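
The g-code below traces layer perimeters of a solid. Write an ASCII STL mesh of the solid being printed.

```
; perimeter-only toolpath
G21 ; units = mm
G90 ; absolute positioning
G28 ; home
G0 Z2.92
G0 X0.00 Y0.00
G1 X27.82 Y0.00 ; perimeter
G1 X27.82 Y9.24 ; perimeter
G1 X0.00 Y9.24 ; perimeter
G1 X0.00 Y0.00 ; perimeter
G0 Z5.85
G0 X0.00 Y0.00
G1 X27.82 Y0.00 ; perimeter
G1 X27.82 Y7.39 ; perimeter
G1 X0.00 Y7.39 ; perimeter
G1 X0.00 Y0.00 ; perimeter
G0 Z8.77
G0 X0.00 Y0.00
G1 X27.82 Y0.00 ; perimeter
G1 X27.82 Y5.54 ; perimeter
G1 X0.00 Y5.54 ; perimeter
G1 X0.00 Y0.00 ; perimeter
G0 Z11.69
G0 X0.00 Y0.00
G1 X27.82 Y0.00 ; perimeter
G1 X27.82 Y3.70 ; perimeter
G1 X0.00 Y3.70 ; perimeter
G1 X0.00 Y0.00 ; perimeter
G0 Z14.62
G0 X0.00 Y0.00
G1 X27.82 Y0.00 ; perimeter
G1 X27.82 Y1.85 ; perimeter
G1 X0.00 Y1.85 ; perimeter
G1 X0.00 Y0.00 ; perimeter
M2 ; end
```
solid part
  facet normal 0.0000 0.0000 -1.0000
    outer loop
      vertex 27.82 11.09 0.00
      vertex 27.82 0.00 0.00
      vertex 0.00 0.00 0.00
    endloop
  endfacet
  facet normal 0.0000 0.0000 -1.0000
    outer loop
      vertex 0.00 11.09 0.00
      vertex 27.82 11.09 0.00
      vertex 0.00 0.00 0.00
    endloop
  endfacet
  facet normal 0.0000 -1.0000 0.0000
    outer loop
      vertex 0.00 0.00 0.00
      vertex 27.82 0.00 0.00
      vertex 27.82 0.00 17.54
    endloop
  endfacet
  facet normal 0.0000 -1.0000 0.0000
    outer loop
      vertex 0.00 0.00 0.00
      vertex 27.82 0.00 17.54
      vertex 0.00 0.00 17.54
    endloop
  endfacet
  facet normal 0.0000 0.8452 0.5344
    outer loop
      vertex 0.00 0.00 17.54
      vertex 27.82 0.00 17.54
      vertex 27.82 11.09 0.00
    endloop
  endfacet
  facet normal 0.0000 0.8452 0.5344
    outer loop
      vertex 0.00 0.00 17.54
      vertex 27.82 11.09 0.00
      vertex 0.00 11.09 0.00
    endloop
  endfacet
  facet normal -1.0000 0.0000 0.0000
    outer loop
      vertex 0.00 0.00 17.54
      vertex 0.00 11.09 0.00
      vertex 0.00 0.00 0.00
    endloop
  endfacet
  facet normal 1.0000 0.0000 0.0000
    outer loop
      vertex 27.82 0.00 0.00
      vertex 27.82 11.09 0.00
      vertex 27.82 0.00 17.54
    endloop
  endfacet
endsolid part

The G0 Z moves step by Δz≈2.92 mm. The G1 loops shrink linearly with z, so the solid tapers from its base footprint up to z≈17.5. Closing with a flat bottom cap and the tapered top and triangulating gives 8 facets — a wedge (ramp): 27.8 × 11.1 mm base, rising to 17.5 mm along the y=0 edge and sloping linearly to z=0 at y=11.1.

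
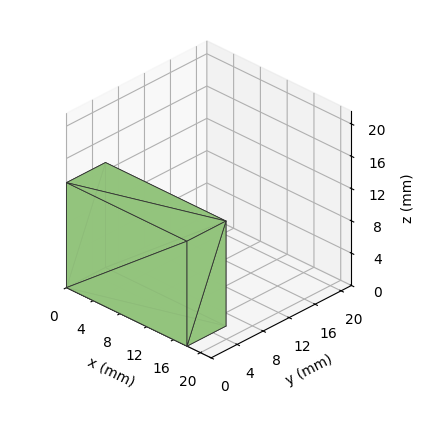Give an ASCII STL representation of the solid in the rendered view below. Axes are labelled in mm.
Reading the render: the shape is a rectangular box, roughly 18 × 6 mm footprint and 13 mm tall (dimensions read to the nearest mm from the axis ticks). For the STL, each face is triangulated and given an outward normal.

solid part
  facet normal 0.0000 0.0000 -1.0000
    outer loop
      vertex 18.000 6.000 0.000
      vertex 18.000 0.000 0.000
      vertex 0.000 0.000 0.000
    endloop
  endfacet
  facet normal 0.0000 0.0000 -1.0000
    outer loop
      vertex 0.000 6.000 0.000
      vertex 18.000 6.000 0.000
      vertex 0.000 0.000 0.000
    endloop
  endfacet
  facet normal 0.0000 0.0000 1.0000
    outer loop
      vertex 0.000 0.000 13.000
      vertex 18.000 0.000 13.000
      vertex 18.000 6.000 13.000
    endloop
  endfacet
  facet normal 0.0000 0.0000 1.0000
    outer loop
      vertex 0.000 0.000 13.000
      vertex 18.000 6.000 13.000
      vertex 0.000 6.000 13.000
    endloop
  endfacet
  facet normal 0.0000 -1.0000 0.0000
    outer loop
      vertex 0.000 0.000 0.000
      vertex 18.000 0.000 0.000
      vertex 18.000 0.000 13.000
    endloop
  endfacet
  facet normal 0.0000 -1.0000 0.0000
    outer loop
      vertex 0.000 0.000 0.000
      vertex 18.000 0.000 13.000
      vertex 0.000 0.000 13.000
    endloop
  endfacet
  facet normal 0.0000 1.0000 0.0000
    outer loop
      vertex 18.000 6.000 13.000
      vertex 18.000 6.000 0.000
      vertex 0.000 6.000 0.000
    endloop
  endfacet
  facet normal 0.0000 1.0000 0.0000
    outer loop
      vertex 0.000 6.000 13.000
      vertex 18.000 6.000 13.000
      vertex 0.000 6.000 0.000
    endloop
  endfacet
  facet normal -1.0000 0.0000 0.0000
    outer loop
      vertex 0.000 6.000 13.000
      vertex 0.000 6.000 0.000
      vertex 0.000 0.000 0.000
    endloop
  endfacet
  facet normal -1.0000 0.0000 0.0000
    outer loop
      vertex 0.000 0.000 13.000
      vertex 0.000 6.000 13.000
      vertex 0.000 0.000 0.000
    endloop
  endfacet
  facet normal 1.0000 0.0000 0.0000
    outer loop
      vertex 18.000 0.000 0.000
      vertex 18.000 6.000 0.000
      vertex 18.000 6.000 13.000
    endloop
  endfacet
  facet normal 1.0000 0.0000 0.0000
    outer loop
      vertex 18.000 0.000 0.000
      vertex 18.000 6.000 13.000
      vertex 18.000 0.000 13.000
    endloop
  endfacet
endsolid part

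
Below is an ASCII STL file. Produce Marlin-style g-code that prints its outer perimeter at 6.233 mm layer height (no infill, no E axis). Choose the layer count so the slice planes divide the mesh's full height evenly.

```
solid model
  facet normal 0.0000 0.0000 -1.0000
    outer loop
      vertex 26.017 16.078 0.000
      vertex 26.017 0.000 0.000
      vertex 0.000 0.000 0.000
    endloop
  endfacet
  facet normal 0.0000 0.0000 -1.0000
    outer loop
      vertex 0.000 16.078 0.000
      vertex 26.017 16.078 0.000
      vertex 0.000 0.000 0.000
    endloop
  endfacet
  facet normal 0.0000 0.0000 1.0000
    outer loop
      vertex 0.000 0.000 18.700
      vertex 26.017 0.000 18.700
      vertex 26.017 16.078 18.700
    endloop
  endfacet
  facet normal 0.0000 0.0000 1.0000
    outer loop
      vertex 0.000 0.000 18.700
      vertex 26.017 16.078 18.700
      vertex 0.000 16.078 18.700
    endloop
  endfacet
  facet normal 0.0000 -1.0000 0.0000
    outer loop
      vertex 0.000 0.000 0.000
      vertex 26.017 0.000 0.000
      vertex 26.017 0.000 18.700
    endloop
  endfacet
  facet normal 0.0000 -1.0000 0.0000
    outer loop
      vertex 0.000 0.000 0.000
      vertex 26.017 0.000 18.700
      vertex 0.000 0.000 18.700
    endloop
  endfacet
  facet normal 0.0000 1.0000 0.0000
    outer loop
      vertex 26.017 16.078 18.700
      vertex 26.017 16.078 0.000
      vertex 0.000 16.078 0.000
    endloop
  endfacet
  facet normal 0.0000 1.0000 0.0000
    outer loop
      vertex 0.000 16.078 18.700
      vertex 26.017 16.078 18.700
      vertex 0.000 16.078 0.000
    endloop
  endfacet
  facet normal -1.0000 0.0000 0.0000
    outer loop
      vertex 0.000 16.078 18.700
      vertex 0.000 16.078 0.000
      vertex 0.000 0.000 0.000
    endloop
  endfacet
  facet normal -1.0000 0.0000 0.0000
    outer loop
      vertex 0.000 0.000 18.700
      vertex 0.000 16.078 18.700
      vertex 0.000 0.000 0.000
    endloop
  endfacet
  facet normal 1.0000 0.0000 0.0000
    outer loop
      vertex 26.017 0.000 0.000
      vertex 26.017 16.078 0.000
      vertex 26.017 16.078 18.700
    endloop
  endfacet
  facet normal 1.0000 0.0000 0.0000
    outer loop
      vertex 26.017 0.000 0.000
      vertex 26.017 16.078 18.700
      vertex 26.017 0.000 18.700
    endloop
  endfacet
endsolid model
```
; perimeter-only toolpath
G21 ; units = mm
G90 ; absolute positioning
G28 ; home
; layer 1
G0 Z6.233
G0 X0.000 Y0.000
G1 X26.017 Y0.000
G1 X26.017 Y16.078
G1 X0.000 Y16.078
G1 X0.000 Y0.000
; layer 2
G0 Z12.467
G0 X0.000 Y0.000
G1 X26.017 Y0.000
G1 X26.017 Y16.078
G1 X0.000 Y16.078
G1 X0.000 Y0.000
; layer 3
G0 Z18.700
G0 X0.000 Y0.000
G1 X26.017 Y0.000
G1 X26.017 Y16.078
G1 X0.000 Y16.078
G1 X0.000 Y0.000
M2 ; end

The solid is a rectangular box, roughly 26 × 16.1 mm footprint and 18.7 mm tall. Slicing at Δz = 6.233 mm — 3 equal slices spanning the solid's height, so layer i sits at z = i·h/3 — gives 3 non-empty perimeters. Each is a 4-segment closed polygon; G0 lifts to the layer z and rapids to the start vertex, then G1 traces the edges.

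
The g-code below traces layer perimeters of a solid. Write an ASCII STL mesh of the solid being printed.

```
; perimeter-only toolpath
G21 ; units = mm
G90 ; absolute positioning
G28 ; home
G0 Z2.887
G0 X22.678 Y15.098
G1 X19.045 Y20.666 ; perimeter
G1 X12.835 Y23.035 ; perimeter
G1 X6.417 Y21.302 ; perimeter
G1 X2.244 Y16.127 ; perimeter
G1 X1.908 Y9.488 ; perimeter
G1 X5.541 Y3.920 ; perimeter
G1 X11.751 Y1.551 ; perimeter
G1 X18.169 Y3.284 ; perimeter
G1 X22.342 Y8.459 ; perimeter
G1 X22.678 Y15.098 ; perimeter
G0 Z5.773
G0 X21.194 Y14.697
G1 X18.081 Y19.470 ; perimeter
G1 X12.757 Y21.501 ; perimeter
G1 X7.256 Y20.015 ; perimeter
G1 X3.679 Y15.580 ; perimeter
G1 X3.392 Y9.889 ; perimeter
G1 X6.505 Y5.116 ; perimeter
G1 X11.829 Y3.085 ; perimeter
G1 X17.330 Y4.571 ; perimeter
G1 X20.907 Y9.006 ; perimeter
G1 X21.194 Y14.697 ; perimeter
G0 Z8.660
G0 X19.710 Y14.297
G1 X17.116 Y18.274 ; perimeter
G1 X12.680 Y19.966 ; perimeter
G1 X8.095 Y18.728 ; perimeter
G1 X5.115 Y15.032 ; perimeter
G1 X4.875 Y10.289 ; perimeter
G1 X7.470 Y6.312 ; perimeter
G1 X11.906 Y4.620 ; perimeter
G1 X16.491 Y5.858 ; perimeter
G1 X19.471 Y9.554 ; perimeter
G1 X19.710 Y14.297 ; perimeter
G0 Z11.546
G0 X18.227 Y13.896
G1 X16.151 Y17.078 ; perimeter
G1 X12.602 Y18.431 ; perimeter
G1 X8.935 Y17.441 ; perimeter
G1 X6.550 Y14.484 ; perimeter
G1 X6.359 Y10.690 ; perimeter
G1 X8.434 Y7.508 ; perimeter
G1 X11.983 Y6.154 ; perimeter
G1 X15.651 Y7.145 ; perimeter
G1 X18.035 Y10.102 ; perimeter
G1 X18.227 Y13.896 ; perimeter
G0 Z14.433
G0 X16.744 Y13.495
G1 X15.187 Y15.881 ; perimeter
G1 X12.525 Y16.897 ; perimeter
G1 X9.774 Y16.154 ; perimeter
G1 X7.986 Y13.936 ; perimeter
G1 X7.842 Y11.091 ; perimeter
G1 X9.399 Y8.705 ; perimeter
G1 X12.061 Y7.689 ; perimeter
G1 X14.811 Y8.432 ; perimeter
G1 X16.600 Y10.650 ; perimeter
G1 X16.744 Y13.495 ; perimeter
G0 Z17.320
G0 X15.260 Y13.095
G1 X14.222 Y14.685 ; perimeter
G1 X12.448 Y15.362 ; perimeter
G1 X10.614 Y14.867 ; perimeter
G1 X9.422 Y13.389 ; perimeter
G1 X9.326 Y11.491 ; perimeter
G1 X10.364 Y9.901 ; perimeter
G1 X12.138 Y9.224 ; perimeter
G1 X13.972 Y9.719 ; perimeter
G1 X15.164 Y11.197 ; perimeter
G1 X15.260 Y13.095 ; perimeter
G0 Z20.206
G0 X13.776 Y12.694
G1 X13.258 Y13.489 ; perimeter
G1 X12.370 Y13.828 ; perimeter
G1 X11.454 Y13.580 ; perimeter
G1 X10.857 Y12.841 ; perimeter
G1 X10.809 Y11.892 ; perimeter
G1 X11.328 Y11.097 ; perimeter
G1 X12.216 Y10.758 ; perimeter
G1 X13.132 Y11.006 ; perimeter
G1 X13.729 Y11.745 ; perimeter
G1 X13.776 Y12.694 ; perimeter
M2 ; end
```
solid part
  facet normal 0.0000 0.0000 -1.0000
    outer loop
      vertex 12.912 24.570 0.000
      vertex 20.010 21.862 0.000
      vertex 24.161 15.499 0.000
    endloop
  endfacet
  facet normal 0.0000 0.0000 -1.0000
    outer loop
      vertex 5.577 22.589 0.000
      vertex 12.912 24.570 0.000
      vertex 24.161 15.499 0.000
    endloop
  endfacet
  facet normal 0.0000 0.0000 -1.0000
    outer loop
      vertex 0.808 16.675 0.000
      vertex 5.577 22.589 0.000
      vertex 24.161 15.499 0.000
    endloop
  endfacet
  facet normal 0.0000 0.0000 -1.0000
    outer loop
      vertex 0.425 9.087 0.000
      vertex 0.808 16.675 0.000
      vertex 24.161 15.499 0.000
    endloop
  endfacet
  facet normal 0.0000 0.0000 -1.0000
    outer loop
      vertex 4.576 2.724 0.000
      vertex 0.425 9.087 0.000
      vertex 24.161 15.499 0.000
    endloop
  endfacet
  facet normal 0.0000 0.0000 -1.0000
    outer loop
      vertex 11.674 0.016 0.000
      vertex 4.576 2.724 0.000
      vertex 24.161 15.499 0.000
    endloop
  endfacet
  facet normal 0.0000 0.0000 -1.0000
    outer loop
      vertex 19.009 1.997 0.000
      vertex 11.674 0.016 0.000
      vertex 24.161 15.499 0.000
    endloop
  endfacet
  facet normal 0.0000 0.0000 -1.0000
    outer loop
      vertex 23.778 7.911 0.000
      vertex 19.009 1.997 0.000
      vertex 24.161 15.499 0.000
    endloop
  endfacet
  facet normal 0.7472 0.4875 0.4517
    outer loop
      vertex 24.161 15.499 0.000
      vertex 20.010 21.862 0.000
      vertex 12.293 12.293 23.093
    endloop
  endfacet
  facet normal 0.3180 0.8336 0.4517
    outer loop
      vertex 20.010 21.862 0.000
      vertex 12.912 24.570 0.000
      vertex 12.293 12.293 23.093
    endloop
  endfacet
  facet normal -0.2326 0.8613 0.4517
    outer loop
      vertex 12.912 24.570 0.000
      vertex 5.577 22.589 0.000
      vertex 12.293 12.293 23.093
    endloop
  endfacet
  facet normal -0.6945 0.5600 0.4517
    outer loop
      vertex 5.577 22.589 0.000
      vertex 0.808 16.675 0.000
      vertex 12.293 12.293 23.093
    endloop
  endfacet
  facet normal -0.8910 0.0450 0.4517
    outer loop
      vertex 0.808 16.675 0.000
      vertex 0.425 9.087 0.000
      vertex 12.293 12.293 23.093
    endloop
  endfacet
  facet normal -0.7472 -0.4875 0.4517
    outer loop
      vertex 0.425 9.087 0.000
      vertex 4.576 2.724 0.000
      vertex 12.293 12.293 23.093
    endloop
  endfacet
  facet normal -0.3180 -0.8336 0.4517
    outer loop
      vertex 4.576 2.724 0.000
      vertex 11.674 0.016 0.000
      vertex 12.293 12.293 23.093
    endloop
  endfacet
  facet normal 0.2326 -0.8613 0.4517
    outer loop
      vertex 11.674 0.016 0.000
      vertex 19.009 1.997 0.000
      vertex 12.293 12.293 23.093
    endloop
  endfacet
  facet normal 0.6945 -0.5600 0.4517
    outer loop
      vertex 19.009 1.997 0.000
      vertex 23.778 7.911 0.000
      vertex 12.293 12.293 23.093
    endloop
  endfacet
  facet normal 0.8910 -0.0450 0.4517
    outer loop
      vertex 23.778 7.911 0.000
      vertex 24.161 15.499 0.000
      vertex 12.293 12.293 23.093
    endloop
  endfacet
endsolid part

The G0 Z moves step by Δz≈2.887 mm. The G1 loops shrink linearly with z, so the solid tapers from its base footprint up to z≈23.1. Closing with a flat bottom cap and the tapered top and triangulating gives 18 facets — a regular 10-sided pyramid, base circumscribed radius ≈ 12.3 mm, apex at z ≈ 23.1 mm.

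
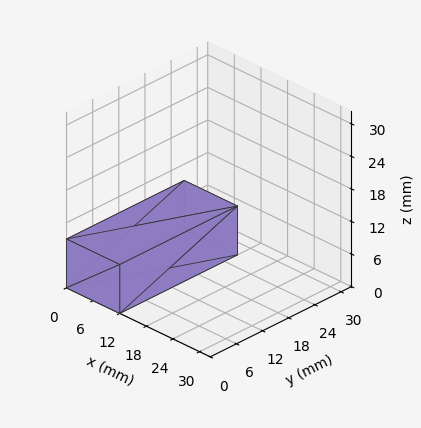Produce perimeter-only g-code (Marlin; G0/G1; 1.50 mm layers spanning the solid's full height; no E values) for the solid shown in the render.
Reading the render: the shape is a rectangular box, roughly 12 × 27 mm footprint and 9 mm tall (dimensions read to the nearest mm from the axis ticks). For the g-code, the solid's height is divided into equal slices at the stated Δz and each level perimeter traced with G1 moves after a G0 lift.

; perimeter-only toolpath
G21 ; units = mm
G90 ; absolute positioning
G28 ; home
; layer 1
G0 Z1.50
G0 X0.00 Y0.00
G1 X12.00 Y0.00
G1 X12.00 Y27.00
G1 X0.00 Y27.00
G1 X0.00 Y0.00
; layer 2
G0 Z3.00
G0 X0.00 Y0.00
G1 X12.00 Y0.00
G1 X12.00 Y27.00
G1 X0.00 Y27.00
G1 X0.00 Y0.00
; layer 3
G0 Z4.50
G0 X0.00 Y0.00
G1 X12.00 Y0.00
G1 X12.00 Y27.00
G1 X0.00 Y27.00
G1 X0.00 Y0.00
; layer 4
G0 Z6.00
G0 X0.00 Y0.00
G1 X12.00 Y0.00
G1 X12.00 Y27.00
G1 X0.00 Y27.00
G1 X0.00 Y0.00
; layer 5
G0 Z7.50
G0 X0.00 Y0.00
G1 X12.00 Y0.00
G1 X12.00 Y27.00
G1 X0.00 Y27.00
G1 X0.00 Y0.00
; layer 6
G0 Z9.00
G0 X0.00 Y0.00
G1 X12.00 Y0.00
G1 X12.00 Y27.00
G1 X0.00 Y27.00
G1 X0.00 Y0.00
M2 ; end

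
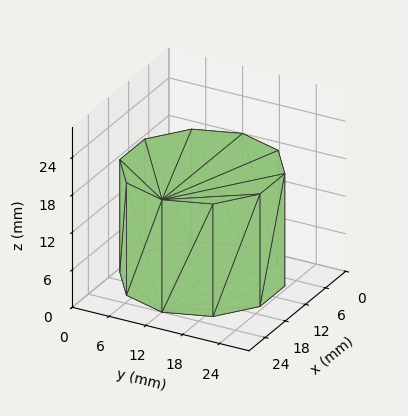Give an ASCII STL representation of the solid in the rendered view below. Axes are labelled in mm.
Reading the render: the shape is a regular 10-sided prism (a cylinder approximated with 10 flat sides), circumscribed radius ≈ 12 mm, height ≈ 18 mm (dimensions read to the nearest mm from the axis ticks). For the STL, each face is triangulated and given an outward normal.

solid part
  facet normal 0.0000 0.0000 -1.0000
    outer loop
      vertex 15.71 23.41 0.00
      vertex 21.71 19.05 0.00
      vertex 24.00 12.00 0.00
    endloop
  endfacet
  facet normal 0.0000 0.0000 -1.0000
    outer loop
      vertex 8.29 23.41 0.00
      vertex 15.71 23.41 0.00
      vertex 24.00 12.00 0.00
    endloop
  endfacet
  facet normal 0.0000 0.0000 -1.0000
    outer loop
      vertex 2.29 19.05 0.00
      vertex 8.29 23.41 0.00
      vertex 24.00 12.00 0.00
    endloop
  endfacet
  facet normal 0.0000 0.0000 -1.0000
    outer loop
      vertex 0.00 12.00 0.00
      vertex 2.29 19.05 0.00
      vertex 24.00 12.00 0.00
    endloop
  endfacet
  facet normal 0.0000 0.0000 -1.0000
    outer loop
      vertex 2.29 4.95 0.00
      vertex 0.00 12.00 0.00
      vertex 24.00 12.00 0.00
    endloop
  endfacet
  facet normal 0.0000 0.0000 -1.0000
    outer loop
      vertex 8.29 0.59 0.00
      vertex 2.29 4.95 0.00
      vertex 24.00 12.00 0.00
    endloop
  endfacet
  facet normal 0.0000 0.0000 -1.0000
    outer loop
      vertex 15.71 0.59 0.00
      vertex 8.29 0.59 0.00
      vertex 24.00 12.00 0.00
    endloop
  endfacet
  facet normal 0.0000 0.0000 -1.0000
    outer loop
      vertex 21.71 4.95 0.00
      vertex 15.71 0.59 0.00
      vertex 24.00 12.00 0.00
    endloop
  endfacet
  facet normal 0.0000 0.0000 1.0000
    outer loop
      vertex 24.00 12.00 18.00
      vertex 21.71 19.05 18.00
      vertex 15.71 23.41 18.00
    endloop
  endfacet
  facet normal 0.0000 0.0000 1.0000
    outer loop
      vertex 24.00 12.00 18.00
      vertex 15.71 23.41 18.00
      vertex 8.29 23.41 18.00
    endloop
  endfacet
  facet normal 0.0000 0.0000 1.0000
    outer loop
      vertex 24.00 12.00 18.00
      vertex 8.29 23.41 18.00
      vertex 2.29 19.05 18.00
    endloop
  endfacet
  facet normal 0.0000 0.0000 1.0000
    outer loop
      vertex 24.00 12.00 18.00
      vertex 2.29 19.05 18.00
      vertex 0.00 12.00 18.00
    endloop
  endfacet
  facet normal 0.0000 0.0000 1.0000
    outer loop
      vertex 24.00 12.00 18.00
      vertex 0.00 12.00 18.00
      vertex 2.29 4.95 18.00
    endloop
  endfacet
  facet normal 0.0000 0.0000 1.0000
    outer loop
      vertex 24.00 12.00 18.00
      vertex 2.29 4.95 18.00
      vertex 8.29 0.59 18.00
    endloop
  endfacet
  facet normal 0.0000 0.0000 1.0000
    outer loop
      vertex 24.00 12.00 18.00
      vertex 8.29 0.59 18.00
      vertex 15.71 0.59 18.00
    endloop
  endfacet
  facet normal 0.0000 0.0000 1.0000
    outer loop
      vertex 24.00 12.00 18.00
      vertex 15.71 0.59 18.00
      vertex 21.71 4.95 18.00
    endloop
  endfacet
  facet normal 0.9511 0.3089 0.0000
    outer loop
      vertex 24.00 12.00 0.00
      vertex 21.71 19.05 0.00
      vertex 21.71 19.05 18.00
    endloop
  endfacet
  facet normal 0.9511 0.3089 0.0000
    outer loop
      vertex 24.00 12.00 0.00
      vertex 21.71 19.05 18.00
      vertex 24.00 12.00 18.00
    endloop
  endfacet
  facet normal 0.5879 0.8090 0.0000
    outer loop
      vertex 21.71 19.05 0.00
      vertex 15.71 23.41 0.00
      vertex 15.71 23.41 18.00
    endloop
  endfacet
  facet normal 0.5879 0.8090 0.0000
    outer loop
      vertex 21.71 19.05 0.00
      vertex 15.71 23.41 18.00
      vertex 21.71 19.05 18.00
    endloop
  endfacet
  facet normal 0.0000 1.0000 0.0000
    outer loop
      vertex 15.71 23.41 0.00
      vertex 8.29 23.41 0.00
      vertex 8.29 23.41 18.00
    endloop
  endfacet
  facet normal 0.0000 1.0000 0.0000
    outer loop
      vertex 15.71 23.41 0.00
      vertex 8.29 23.41 18.00
      vertex 15.71 23.41 18.00
    endloop
  endfacet
  facet normal -0.5879 0.8090 0.0000
    outer loop
      vertex 8.29 23.41 0.00
      vertex 2.29 19.05 0.00
      vertex 2.29 19.05 18.00
    endloop
  endfacet
  facet normal -0.5879 0.8090 0.0000
    outer loop
      vertex 8.29 23.41 0.00
      vertex 2.29 19.05 18.00
      vertex 8.29 23.41 18.00
    endloop
  endfacet
  facet normal -0.9511 0.3089 0.0000
    outer loop
      vertex 2.29 19.05 0.00
      vertex 0.00 12.00 0.00
      vertex 0.00 12.00 18.00
    endloop
  endfacet
  facet normal -0.9511 0.3089 0.0000
    outer loop
      vertex 2.29 19.05 0.00
      vertex 0.00 12.00 18.00
      vertex 2.29 19.05 18.00
    endloop
  endfacet
  facet normal -0.9511 -0.3089 0.0000
    outer loop
      vertex 0.00 12.00 0.00
      vertex 2.29 4.95 0.00
      vertex 2.29 4.95 18.00
    endloop
  endfacet
  facet normal -0.9511 -0.3089 0.0000
    outer loop
      vertex 0.00 12.00 0.00
      vertex 2.29 4.95 18.00
      vertex 0.00 12.00 18.00
    endloop
  endfacet
  facet normal -0.5879 -0.8090 0.0000
    outer loop
      vertex 2.29 4.95 0.00
      vertex 8.29 0.59 0.00
      vertex 8.29 0.59 18.00
    endloop
  endfacet
  facet normal -0.5879 -0.8090 0.0000
    outer loop
      vertex 2.29 4.95 0.00
      vertex 8.29 0.59 18.00
      vertex 2.29 4.95 18.00
    endloop
  endfacet
  facet normal 0.0000 -1.0000 0.0000
    outer loop
      vertex 8.29 0.59 0.00
      vertex 15.71 0.59 0.00
      vertex 15.71 0.59 18.00
    endloop
  endfacet
  facet normal 0.0000 -1.0000 0.0000
    outer loop
      vertex 8.29 0.59 0.00
      vertex 15.71 0.59 18.00
      vertex 8.29 0.59 18.00
    endloop
  endfacet
  facet normal 0.5879 -0.8090 0.0000
    outer loop
      vertex 15.71 0.59 0.00
      vertex 21.71 4.95 0.00
      vertex 21.71 4.95 18.00
    endloop
  endfacet
  facet normal 0.5879 -0.8090 0.0000
    outer loop
      vertex 15.71 0.59 0.00
      vertex 21.71 4.95 18.00
      vertex 15.71 0.59 18.00
    endloop
  endfacet
  facet normal 0.9511 -0.3089 0.0000
    outer loop
      vertex 21.71 4.95 0.00
      vertex 24.00 12.00 0.00
      vertex 24.00 12.00 18.00
    endloop
  endfacet
  facet normal 0.9511 -0.3089 0.0000
    outer loop
      vertex 21.71 4.95 0.00
      vertex 24.00 12.00 18.00
      vertex 21.71 4.95 18.00
    endloop
  endfacet
endsolid part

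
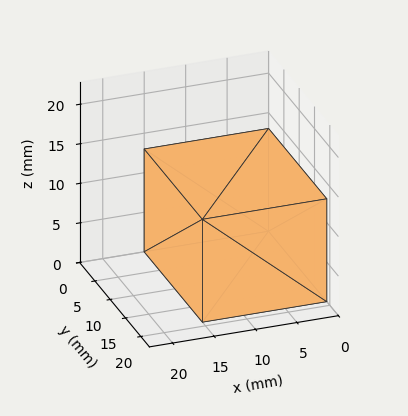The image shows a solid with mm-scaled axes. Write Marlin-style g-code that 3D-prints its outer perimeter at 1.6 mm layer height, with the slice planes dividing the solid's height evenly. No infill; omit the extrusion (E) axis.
Reading the render: the shape is a rectangular box, roughly 15 × 19 mm footprint and 13 mm tall (dimensions read to the nearest mm from the axis ticks). For the g-code, the solid's height is divided into equal slices at the stated Δz and each level perimeter traced with G1 moves after a G0 lift.

; perimeter-only toolpath
G21 ; units = mm
G90 ; absolute positioning
G28 ; home
; layer 1
G0 Z1.6
G0 X0.0 Y0.0
G1 X15.0 Y0.0
G1 X15.0 Y19.0
G1 X0.0 Y19.0
G1 X0.0 Y0.0
; layer 2
G0 Z3.2
G0 X0.0 Y0.0
G1 X15.0 Y0.0
G1 X15.0 Y19.0
G1 X0.0 Y19.0
G1 X0.0 Y0.0
; layer 3
G0 Z4.9
G0 X0.0 Y0.0
G1 X15.0 Y0.0
G1 X15.0 Y19.0
G1 X0.0 Y19.0
G1 X0.0 Y0.0
; layer 4
G0 Z6.5
G0 X0.0 Y0.0
G1 X15.0 Y0.0
G1 X15.0 Y19.0
G1 X0.0 Y19.0
G1 X0.0 Y0.0
; layer 5
G0 Z8.1
G0 X0.0 Y0.0
G1 X15.0 Y0.0
G1 X15.0 Y19.0
G1 X0.0 Y19.0
G1 X0.0 Y0.0
; layer 6
G0 Z9.8
G0 X0.0 Y0.0
G1 X15.0 Y0.0
G1 X15.0 Y19.0
G1 X0.0 Y19.0
G1 X0.0 Y0.0
; layer 7
G0 Z11.4
G0 X0.0 Y0.0
G1 X15.0 Y0.0
G1 X15.0 Y19.0
G1 X0.0 Y19.0
G1 X0.0 Y0.0
; layer 8
G0 Z13.0
G0 X0.0 Y0.0
G1 X15.0 Y0.0
G1 X15.0 Y19.0
G1 X0.0 Y19.0
G1 X0.0 Y0.0
M2 ; end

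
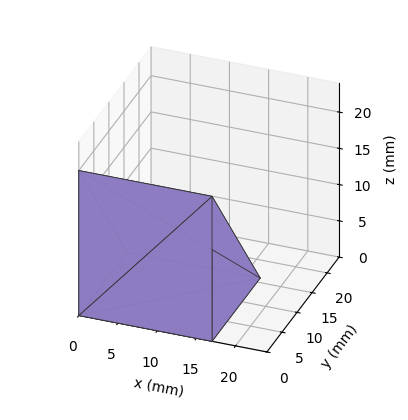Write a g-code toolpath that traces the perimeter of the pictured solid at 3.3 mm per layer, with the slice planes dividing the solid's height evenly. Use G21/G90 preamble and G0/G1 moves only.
Reading the render: the shape is a wedge (ramp): 17 × 16 mm base, rising to 20 mm along the y=0 edge and sloping linearly to z=0 at y=16 (dimensions read to the nearest mm from the axis ticks). For the g-code, the solid's height is divided into equal slices at the stated Δz and each level perimeter traced with G1 moves after a G0 lift.

; perimeter-only toolpath
G21 ; units = mm
G90 ; absolute positioning
G28 ; home
; layer 1
G0 Z3.3
G0 X0.0 Y0.0
G1 X17.0 Y0.0
G1 X17.0 Y13.3
G1 X0.0 Y13.3
G1 X0.0 Y0.0
; layer 2
G0 Z6.7
G0 X0.0 Y0.0
G1 X17.0 Y0.0
G1 X17.0 Y10.7
G1 X0.0 Y10.7
G1 X0.0 Y0.0
; layer 3
G0 Z10.0
G0 X0.0 Y0.0
G1 X17.0 Y0.0
G1 X17.0 Y8.0
G1 X0.0 Y8.0
G1 X0.0 Y0.0
; layer 4
G0 Z13.3
G0 X0.0 Y0.0
G1 X17.0 Y0.0
G1 X17.0 Y5.3
G1 X0.0 Y5.3
G1 X0.0 Y0.0
; layer 5
G0 Z16.7
G0 X0.0 Y0.0
G1 X17.0 Y0.0
G1 X17.0 Y2.7
G1 X0.0 Y2.7
G1 X0.0 Y0.0
M2 ; end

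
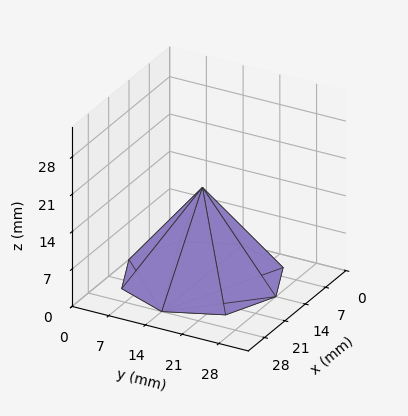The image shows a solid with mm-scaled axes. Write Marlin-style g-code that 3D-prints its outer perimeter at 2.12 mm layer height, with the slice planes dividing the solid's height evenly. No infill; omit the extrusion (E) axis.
Reading the render: the shape is a regular 8-sided pyramid, base circumscribed radius ≈ 14 mm, apex at z ≈ 17 mm (dimensions read to the nearest mm from the axis ticks). For the g-code, the solid's height is divided into equal slices at the stated Δz and each level perimeter traced with G1 moves after a G0 lift.

; perimeter-only toolpath
G21 ; units = mm
G90 ; absolute positioning
G28 ; home
; layer 1
G0 Z2.12
G0 X26.25 Y14.00
G1 X22.66 Y22.66
G1 X14.00 Y26.25
G1 X5.34 Y22.66
G1 X1.75 Y14.00
G1 X5.34 Y5.34
G1 X14.00 Y1.75
G1 X22.66 Y5.34
G1 X26.25 Y14.00
; layer 2
G0 Z4.25
G0 X24.50 Y14.00
G1 X21.42 Y21.42
G1 X14.00 Y24.50
G1 X6.57 Y21.42
G1 X3.50 Y14.00
G1 X6.57 Y6.57
G1 X14.00 Y3.50
G1 X21.42 Y6.57
G1 X24.50 Y14.00
; layer 3
G0 Z6.38
G0 X22.75 Y14.00
G1 X20.19 Y20.19
G1 X14.00 Y22.75
G1 X7.81 Y20.19
G1 X5.25 Y14.00
G1 X7.81 Y7.81
G1 X14.00 Y5.25
G1 X20.19 Y7.81
G1 X22.75 Y14.00
; layer 4
G0 Z8.50
G0 X21.00 Y14.00
G1 X18.95 Y18.95
G1 X14.00 Y21.00
G1 X9.05 Y18.95
G1 X7.00 Y14.00
G1 X9.05 Y9.05
G1 X14.00 Y7.00
G1 X18.95 Y9.05
G1 X21.00 Y14.00
; layer 5
G0 Z10.62
G0 X19.25 Y14.00
G1 X17.71 Y17.71
G1 X14.00 Y19.25
G1 X10.29 Y17.71
G1 X8.75 Y14.00
G1 X10.29 Y10.29
G1 X14.00 Y8.75
G1 X17.71 Y10.29
G1 X19.25 Y14.00
; layer 6
G0 Z12.75
G0 X17.50 Y14.00
G1 X16.48 Y16.48
G1 X14.00 Y17.50
G1 X11.53 Y16.48
G1 X10.50 Y14.00
G1 X11.53 Y11.53
G1 X14.00 Y10.50
G1 X16.48 Y11.53
G1 X17.50 Y14.00
; layer 7
G0 Z14.88
G0 X15.75 Y14.00
G1 X15.24 Y15.24
G1 X14.00 Y15.75
G1 X12.76 Y15.24
G1 X12.25 Y14.00
G1 X12.76 Y12.76
G1 X14.00 Y12.25
G1 X15.24 Y12.76
G1 X15.75 Y14.00
M2 ; end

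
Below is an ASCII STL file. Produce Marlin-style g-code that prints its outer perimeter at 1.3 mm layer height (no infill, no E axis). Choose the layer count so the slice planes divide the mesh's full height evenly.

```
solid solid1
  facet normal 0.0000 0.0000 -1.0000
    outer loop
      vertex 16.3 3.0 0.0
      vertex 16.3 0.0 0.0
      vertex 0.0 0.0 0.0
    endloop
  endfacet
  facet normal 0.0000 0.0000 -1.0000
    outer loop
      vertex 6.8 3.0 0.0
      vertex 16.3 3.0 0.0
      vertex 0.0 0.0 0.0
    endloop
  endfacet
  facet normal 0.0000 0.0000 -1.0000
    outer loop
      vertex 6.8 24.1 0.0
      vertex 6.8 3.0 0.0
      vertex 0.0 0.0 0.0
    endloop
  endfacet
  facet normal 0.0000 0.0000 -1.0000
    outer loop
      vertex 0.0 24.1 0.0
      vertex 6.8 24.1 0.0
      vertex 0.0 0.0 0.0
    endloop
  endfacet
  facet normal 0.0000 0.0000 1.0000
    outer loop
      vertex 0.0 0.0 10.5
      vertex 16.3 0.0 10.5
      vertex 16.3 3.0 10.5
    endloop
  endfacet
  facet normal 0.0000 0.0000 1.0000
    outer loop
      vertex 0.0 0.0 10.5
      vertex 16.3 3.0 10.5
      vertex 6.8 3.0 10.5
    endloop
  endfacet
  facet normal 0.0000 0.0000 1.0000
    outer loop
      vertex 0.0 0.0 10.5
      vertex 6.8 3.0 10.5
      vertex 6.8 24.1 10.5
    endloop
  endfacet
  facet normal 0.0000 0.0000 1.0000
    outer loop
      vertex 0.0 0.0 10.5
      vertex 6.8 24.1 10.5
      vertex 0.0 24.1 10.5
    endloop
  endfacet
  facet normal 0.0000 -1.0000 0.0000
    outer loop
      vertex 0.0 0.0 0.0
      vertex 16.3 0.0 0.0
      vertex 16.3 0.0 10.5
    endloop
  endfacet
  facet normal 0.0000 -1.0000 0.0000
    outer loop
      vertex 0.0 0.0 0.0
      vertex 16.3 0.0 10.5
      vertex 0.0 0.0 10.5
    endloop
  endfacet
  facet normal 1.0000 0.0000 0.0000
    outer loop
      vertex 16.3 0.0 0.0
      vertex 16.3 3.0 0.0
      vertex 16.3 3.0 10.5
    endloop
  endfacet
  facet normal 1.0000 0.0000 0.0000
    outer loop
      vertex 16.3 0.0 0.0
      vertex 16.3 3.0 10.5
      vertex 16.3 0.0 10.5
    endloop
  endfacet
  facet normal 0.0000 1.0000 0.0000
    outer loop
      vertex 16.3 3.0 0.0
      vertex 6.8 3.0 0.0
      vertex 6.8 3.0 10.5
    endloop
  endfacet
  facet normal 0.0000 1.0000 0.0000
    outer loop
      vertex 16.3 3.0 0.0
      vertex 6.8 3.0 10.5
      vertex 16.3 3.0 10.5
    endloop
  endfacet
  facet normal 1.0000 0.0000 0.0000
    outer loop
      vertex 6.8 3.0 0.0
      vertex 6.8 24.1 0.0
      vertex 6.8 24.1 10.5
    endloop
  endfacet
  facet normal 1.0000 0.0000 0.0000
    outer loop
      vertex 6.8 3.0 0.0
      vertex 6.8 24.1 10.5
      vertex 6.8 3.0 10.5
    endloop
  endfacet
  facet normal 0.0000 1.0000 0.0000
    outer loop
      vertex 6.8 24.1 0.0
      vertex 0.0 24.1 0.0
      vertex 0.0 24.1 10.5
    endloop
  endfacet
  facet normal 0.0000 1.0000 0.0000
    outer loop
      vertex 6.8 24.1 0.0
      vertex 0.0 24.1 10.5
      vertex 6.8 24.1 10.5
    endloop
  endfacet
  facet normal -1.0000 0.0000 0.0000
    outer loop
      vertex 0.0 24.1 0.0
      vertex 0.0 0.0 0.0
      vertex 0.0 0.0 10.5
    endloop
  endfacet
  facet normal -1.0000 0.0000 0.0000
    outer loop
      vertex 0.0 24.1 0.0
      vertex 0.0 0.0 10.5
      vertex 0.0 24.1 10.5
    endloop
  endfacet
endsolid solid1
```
; perimeter-only toolpath
G21 ; units = mm
G90 ; absolute positioning
G28 ; home
; layer 1
G0 Z1.3
G0 X0.0 Y0.0
G1 X16.3 Y0.0
G1 X16.3 Y3.0
G1 X6.8 Y3.0
G1 X6.8 Y24.1
G1 X0.0 Y24.1
G1 X0.0 Y0.0
; layer 2
G0 Z2.6
G0 X0.0 Y0.0
G1 X16.3 Y0.0
G1 X16.3 Y3.0
G1 X6.8 Y3.0
G1 X6.8 Y24.1
G1 X0.0 Y24.1
G1 X0.0 Y0.0
; layer 3
G0 Z3.9
G0 X0.0 Y0.0
G1 X16.3 Y0.0
G1 X16.3 Y3.0
G1 X6.8 Y3.0
G1 X6.8 Y24.1
G1 X0.0 Y24.1
G1 X0.0 Y0.0
; layer 4
G0 Z5.2
G0 X0.0 Y0.0
G1 X16.3 Y0.0
G1 X16.3 Y3.0
G1 X6.8 Y3.0
G1 X6.8 Y24.1
G1 X0.0 Y24.1
G1 X0.0 Y0.0
; layer 5
G0 Z6.6
G0 X0.0 Y0.0
G1 X16.3 Y0.0
G1 X16.3 Y3.0
G1 X6.8 Y3.0
G1 X6.8 Y24.1
G1 X0.0 Y24.1
G1 X0.0 Y0.0
; layer 6
G0 Z7.9
G0 X0.0 Y0.0
G1 X16.3 Y0.0
G1 X16.3 Y3.0
G1 X6.8 Y3.0
G1 X6.8 Y24.1
G1 X0.0 Y24.1
G1 X0.0 Y0.0
; layer 7
G0 Z9.2
G0 X0.0 Y0.0
G1 X16.3 Y0.0
G1 X16.3 Y3.0
G1 X6.8 Y3.0
G1 X6.8 Y24.1
G1 X0.0 Y24.1
G1 X0.0 Y0.0
; layer 8
G0 Z10.5
G0 X0.0 Y0.0
G1 X16.3 Y0.0
G1 X16.3 Y3.0
G1 X6.8 Y3.0
G1 X6.8 Y24.1
G1 X0.0 Y24.1
G1 X0.0 Y0.0
M2 ; end

The solid is an L-shaped prism: outer 16.3 × 24.1 mm, arm thicknesses ≈ 3 mm (horizontal) and 6.8 mm (vertical), extruded 10.5 mm in z. Slicing at Δz = 1.3 mm — 8 equal slices spanning the solid's height, so layer i sits at z = i·h/8 — gives 8 non-empty perimeters. Each is a 6-segment closed polygon; G0 lifts to the layer z and rapids to the start vertex, then G1 traces the edges.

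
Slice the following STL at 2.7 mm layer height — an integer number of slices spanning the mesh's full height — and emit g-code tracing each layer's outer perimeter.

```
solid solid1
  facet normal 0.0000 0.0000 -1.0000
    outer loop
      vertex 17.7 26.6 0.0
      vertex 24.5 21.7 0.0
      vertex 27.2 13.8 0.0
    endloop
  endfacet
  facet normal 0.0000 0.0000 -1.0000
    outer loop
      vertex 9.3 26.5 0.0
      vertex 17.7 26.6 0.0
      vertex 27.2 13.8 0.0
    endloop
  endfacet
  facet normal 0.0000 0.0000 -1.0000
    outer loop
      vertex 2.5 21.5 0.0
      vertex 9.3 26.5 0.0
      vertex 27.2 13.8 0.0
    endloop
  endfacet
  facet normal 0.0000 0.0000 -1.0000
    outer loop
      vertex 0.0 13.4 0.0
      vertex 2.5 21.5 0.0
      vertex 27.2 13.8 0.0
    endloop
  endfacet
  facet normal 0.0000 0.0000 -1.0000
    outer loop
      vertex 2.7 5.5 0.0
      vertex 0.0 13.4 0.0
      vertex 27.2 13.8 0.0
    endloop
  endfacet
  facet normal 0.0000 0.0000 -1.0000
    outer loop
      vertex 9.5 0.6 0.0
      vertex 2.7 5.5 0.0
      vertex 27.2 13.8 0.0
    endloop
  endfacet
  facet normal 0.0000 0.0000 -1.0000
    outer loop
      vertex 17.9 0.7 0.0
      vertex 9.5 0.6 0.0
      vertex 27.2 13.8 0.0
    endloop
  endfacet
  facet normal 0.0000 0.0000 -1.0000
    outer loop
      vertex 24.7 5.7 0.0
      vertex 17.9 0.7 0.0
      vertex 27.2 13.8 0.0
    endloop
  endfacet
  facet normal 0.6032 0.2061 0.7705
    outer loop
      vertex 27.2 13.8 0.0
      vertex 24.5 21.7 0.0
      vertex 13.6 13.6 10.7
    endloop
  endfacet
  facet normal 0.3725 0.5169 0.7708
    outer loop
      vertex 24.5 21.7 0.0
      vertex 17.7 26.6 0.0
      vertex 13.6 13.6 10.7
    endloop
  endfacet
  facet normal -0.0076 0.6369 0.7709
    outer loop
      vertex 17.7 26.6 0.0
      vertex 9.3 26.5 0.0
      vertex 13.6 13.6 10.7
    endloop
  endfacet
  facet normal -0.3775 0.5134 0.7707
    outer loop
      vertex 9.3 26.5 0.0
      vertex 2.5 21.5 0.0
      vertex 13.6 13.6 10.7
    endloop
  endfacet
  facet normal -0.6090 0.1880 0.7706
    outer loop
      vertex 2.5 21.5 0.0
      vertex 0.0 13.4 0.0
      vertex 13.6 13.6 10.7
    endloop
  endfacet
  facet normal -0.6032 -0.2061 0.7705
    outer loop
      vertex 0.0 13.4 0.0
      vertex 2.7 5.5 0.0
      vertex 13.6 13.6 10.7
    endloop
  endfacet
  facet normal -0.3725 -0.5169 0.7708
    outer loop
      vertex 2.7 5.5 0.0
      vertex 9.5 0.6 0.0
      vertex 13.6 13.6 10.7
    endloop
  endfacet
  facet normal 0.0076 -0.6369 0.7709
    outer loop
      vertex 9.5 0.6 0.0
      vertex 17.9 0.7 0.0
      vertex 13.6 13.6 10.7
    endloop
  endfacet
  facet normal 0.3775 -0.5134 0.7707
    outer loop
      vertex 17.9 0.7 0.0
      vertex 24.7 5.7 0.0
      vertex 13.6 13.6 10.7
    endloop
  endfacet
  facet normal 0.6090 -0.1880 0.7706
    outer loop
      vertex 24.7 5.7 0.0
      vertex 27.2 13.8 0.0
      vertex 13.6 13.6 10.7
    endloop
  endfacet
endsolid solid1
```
; perimeter-only toolpath
G21 ; units = mm
G90 ; absolute positioning
G28 ; home
; layer 1
G0 Z2.7
G0 X23.8 Y13.8
G1 X21.8 Y19.7
G1 X16.7 Y23.4
G1 X10.4 Y23.3
G1 X5.3 Y19.5
G1 X3.4 Y13.5
G1 X5.4 Y7.5
G1 X10.5 Y3.8
G1 X16.8 Y3.9
G1 X21.9 Y7.7
G1 X23.8 Y13.8
; layer 2
G0 Z5.3
G0 X20.4 Y13.7
G1 X19.1 Y17.6
G1 X15.6 Y20.1
G1 X11.4 Y20.1
G1 X8.1 Y17.6
G1 X6.8 Y13.5
G1 X8.2 Y9.6
G1 X11.6 Y7.1
G1 X15.8 Y7.1
G1 X19.1 Y9.7
G1 X20.4 Y13.7
; layer 3
G0 Z8.0
G0 X17.0 Y13.6
G1 X16.3 Y15.6
G1 X14.6 Y16.9
G1 X12.5 Y16.8
G1 X10.8 Y15.6
G1 X10.2 Y13.5
G1 X10.9 Y11.6
G1 X12.6 Y10.3
G1 X14.7 Y10.4
G1 X16.4 Y11.6
G1 X17.0 Y13.6
M2 ; end

The solid is a regular 10-sided pyramid, base circumscribed radius ≈ 13.6 mm, apex at z ≈ 10.7 mm. Slicing at Δz = 2.7 mm — 4 equal slices spanning the solid's height, so layer i sits at z = i·h/4 — gives 3 non-empty perimeters. Each is a 10-segment closed polygon; G0 lifts to the layer z and rapids to the start vertex, then G1 traces the edges. The cross-section shrinks linearly with z (the slice at the apex is degenerate and omitted).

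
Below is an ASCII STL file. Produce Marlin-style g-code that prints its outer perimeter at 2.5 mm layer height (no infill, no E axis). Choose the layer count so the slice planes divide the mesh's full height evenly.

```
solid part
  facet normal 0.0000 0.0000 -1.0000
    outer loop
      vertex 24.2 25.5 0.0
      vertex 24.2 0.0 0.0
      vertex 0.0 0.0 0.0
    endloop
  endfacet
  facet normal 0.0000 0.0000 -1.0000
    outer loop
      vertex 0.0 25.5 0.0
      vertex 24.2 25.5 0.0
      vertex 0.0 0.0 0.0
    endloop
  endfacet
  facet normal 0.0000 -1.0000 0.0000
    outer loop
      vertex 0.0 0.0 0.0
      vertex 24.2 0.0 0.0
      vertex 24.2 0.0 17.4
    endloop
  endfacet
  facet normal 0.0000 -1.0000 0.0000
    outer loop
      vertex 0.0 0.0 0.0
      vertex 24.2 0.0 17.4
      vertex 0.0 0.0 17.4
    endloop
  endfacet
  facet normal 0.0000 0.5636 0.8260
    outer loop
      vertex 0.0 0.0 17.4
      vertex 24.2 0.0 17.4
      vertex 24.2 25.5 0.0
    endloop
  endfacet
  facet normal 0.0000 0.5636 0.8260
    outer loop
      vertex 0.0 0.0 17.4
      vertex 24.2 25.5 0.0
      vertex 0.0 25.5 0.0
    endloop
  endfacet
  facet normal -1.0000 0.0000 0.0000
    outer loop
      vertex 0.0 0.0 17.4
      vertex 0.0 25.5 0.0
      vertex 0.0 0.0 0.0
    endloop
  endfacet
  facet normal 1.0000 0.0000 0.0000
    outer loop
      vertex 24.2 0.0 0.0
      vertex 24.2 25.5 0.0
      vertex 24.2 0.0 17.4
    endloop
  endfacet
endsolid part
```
; perimeter-only toolpath
G21 ; units = mm
G90 ; absolute positioning
G28 ; home
; layer 1
G0 Z2.5
G0 X0.0 Y0.0
G1 X24.2 Y0.0
G1 X24.2 Y21.9
G1 X0.0 Y21.9
G1 X0.0 Y0.0
; layer 2
G0 Z5.0
G0 X0.0 Y0.0
G1 X24.2 Y0.0
G1 X24.2 Y18.2
G1 X0.0 Y18.2
G1 X0.0 Y0.0
; layer 3
G0 Z7.5
G0 X0.0 Y0.0
G1 X24.2 Y0.0
G1 X24.2 Y14.6
G1 X0.0 Y14.6
G1 X0.0 Y0.0
; layer 4
G0 Z9.9
G0 X0.0 Y0.0
G1 X24.2 Y0.0
G1 X24.2 Y10.9
G1 X0.0 Y10.9
G1 X0.0 Y0.0
; layer 5
G0 Z12.4
G0 X0.0 Y0.0
G1 X24.2 Y0.0
G1 X24.2 Y7.3
G1 X0.0 Y7.3
G1 X0.0 Y0.0
; layer 6
G0 Z14.9
G0 X0.0 Y0.0
G1 X24.2 Y0.0
G1 X24.2 Y3.6
G1 X0.0 Y3.6
G1 X0.0 Y0.0
M2 ; end

The solid is a wedge (ramp): 24.2 × 25.5 mm base, rising to 17.4 mm along the y=0 edge and sloping linearly to z=0 at y=25.5. Slicing at Δz = 2.5 mm — 7 equal slices spanning the solid's height, so layer i sits at z = i·h/7 — gives 6 non-empty perimeters. Each is a 4-segment closed polygon; G0 lifts to the layer z and rapids to the start vertex, then G1 traces the edges. The cross-section shrinks linearly with z (the slice at the apex is degenerate and omitted).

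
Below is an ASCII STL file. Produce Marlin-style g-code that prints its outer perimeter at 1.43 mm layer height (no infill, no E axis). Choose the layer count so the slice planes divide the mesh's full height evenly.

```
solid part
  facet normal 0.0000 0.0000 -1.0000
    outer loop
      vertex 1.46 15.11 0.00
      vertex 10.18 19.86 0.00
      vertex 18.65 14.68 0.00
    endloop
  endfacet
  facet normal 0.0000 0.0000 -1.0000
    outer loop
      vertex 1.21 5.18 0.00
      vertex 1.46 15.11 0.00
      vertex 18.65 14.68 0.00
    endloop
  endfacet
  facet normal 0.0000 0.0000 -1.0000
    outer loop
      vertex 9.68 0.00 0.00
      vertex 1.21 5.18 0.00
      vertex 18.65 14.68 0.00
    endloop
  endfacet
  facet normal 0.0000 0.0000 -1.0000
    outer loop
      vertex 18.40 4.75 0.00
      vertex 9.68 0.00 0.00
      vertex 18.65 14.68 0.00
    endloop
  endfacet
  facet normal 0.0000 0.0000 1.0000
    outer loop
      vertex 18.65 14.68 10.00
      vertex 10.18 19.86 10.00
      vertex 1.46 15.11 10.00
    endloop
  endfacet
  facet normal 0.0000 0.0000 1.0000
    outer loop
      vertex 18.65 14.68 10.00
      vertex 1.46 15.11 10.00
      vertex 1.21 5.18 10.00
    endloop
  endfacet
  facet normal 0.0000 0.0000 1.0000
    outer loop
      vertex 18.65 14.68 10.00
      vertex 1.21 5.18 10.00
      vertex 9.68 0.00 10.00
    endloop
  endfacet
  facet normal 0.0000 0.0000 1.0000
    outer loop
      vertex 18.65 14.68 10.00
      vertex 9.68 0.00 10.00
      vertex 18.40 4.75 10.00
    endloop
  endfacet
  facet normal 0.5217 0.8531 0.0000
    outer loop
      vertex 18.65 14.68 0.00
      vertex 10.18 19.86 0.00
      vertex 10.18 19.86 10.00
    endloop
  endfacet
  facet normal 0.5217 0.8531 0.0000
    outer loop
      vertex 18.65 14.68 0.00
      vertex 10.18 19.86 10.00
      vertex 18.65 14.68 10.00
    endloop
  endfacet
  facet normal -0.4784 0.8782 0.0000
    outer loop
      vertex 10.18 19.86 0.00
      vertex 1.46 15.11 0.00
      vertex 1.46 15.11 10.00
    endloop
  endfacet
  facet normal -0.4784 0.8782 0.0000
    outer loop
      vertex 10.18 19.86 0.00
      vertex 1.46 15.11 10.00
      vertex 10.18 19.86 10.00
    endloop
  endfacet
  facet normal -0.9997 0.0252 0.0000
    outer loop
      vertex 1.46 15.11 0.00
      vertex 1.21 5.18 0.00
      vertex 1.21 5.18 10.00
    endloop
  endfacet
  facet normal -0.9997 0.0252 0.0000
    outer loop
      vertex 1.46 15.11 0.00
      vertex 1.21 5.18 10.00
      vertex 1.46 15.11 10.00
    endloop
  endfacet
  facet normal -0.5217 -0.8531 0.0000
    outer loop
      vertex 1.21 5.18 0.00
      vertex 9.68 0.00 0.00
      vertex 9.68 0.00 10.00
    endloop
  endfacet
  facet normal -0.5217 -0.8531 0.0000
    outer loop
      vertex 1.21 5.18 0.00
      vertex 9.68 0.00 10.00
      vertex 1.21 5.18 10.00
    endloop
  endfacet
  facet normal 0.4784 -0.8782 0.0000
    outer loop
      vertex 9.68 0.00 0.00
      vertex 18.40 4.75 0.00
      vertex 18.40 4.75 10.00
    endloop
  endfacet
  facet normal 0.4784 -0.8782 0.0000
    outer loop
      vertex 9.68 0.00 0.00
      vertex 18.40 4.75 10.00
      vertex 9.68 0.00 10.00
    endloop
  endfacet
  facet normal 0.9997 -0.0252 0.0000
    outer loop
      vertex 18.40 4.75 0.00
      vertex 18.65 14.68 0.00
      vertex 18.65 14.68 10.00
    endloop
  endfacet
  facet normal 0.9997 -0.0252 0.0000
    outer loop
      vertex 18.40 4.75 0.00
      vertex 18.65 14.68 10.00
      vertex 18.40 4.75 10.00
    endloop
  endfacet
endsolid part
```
; perimeter-only toolpath
G21 ; units = mm
G90 ; absolute positioning
G28 ; home
; layer 1
G0 Z1.43
G0 X18.65 Y14.68
G1 X10.18 Y19.86
G1 X1.46 Y15.11
G1 X1.21 Y5.18
G1 X9.68 Y0.00
G1 X18.40 Y4.75
G1 X18.65 Y14.68
; layer 2
G0 Z2.86
G0 X18.65 Y14.68
G1 X10.18 Y19.86
G1 X1.46 Y15.11
G1 X1.21 Y5.18
G1 X9.68 Y0.00
G1 X18.40 Y4.75
G1 X18.65 Y14.68
; layer 3
G0 Z4.29
G0 X18.65 Y14.68
G1 X10.18 Y19.86
G1 X1.46 Y15.11
G1 X1.21 Y5.18
G1 X9.68 Y0.00
G1 X18.40 Y4.75
G1 X18.65 Y14.68
; layer 4
G0 Z5.71
G0 X18.65 Y14.68
G1 X10.18 Y19.86
G1 X1.46 Y15.11
G1 X1.21 Y5.18
G1 X9.68 Y0.00
G1 X18.40 Y4.75
G1 X18.65 Y14.68
; layer 5
G0 Z7.14
G0 X18.65 Y14.68
G1 X10.18 Y19.86
G1 X1.46 Y15.11
G1 X1.21 Y5.18
G1 X9.68 Y0.00
G1 X18.40 Y4.75
G1 X18.65 Y14.68
; layer 6
G0 Z8.57
G0 X18.65 Y14.68
G1 X10.18 Y19.86
G1 X1.46 Y15.11
G1 X1.21 Y5.18
G1 X9.68 Y0.00
G1 X18.40 Y4.75
G1 X18.65 Y14.68
; layer 7
G0 Z10.00
G0 X18.65 Y14.68
G1 X10.18 Y19.86
G1 X1.46 Y15.11
G1 X1.21 Y5.18
G1 X9.68 Y0.00
G1 X18.40 Y4.75
G1 X18.65 Y14.68
M2 ; end

The solid is a regular 6-sided prism (a cylinder approximated with 6 flat sides), circumscribed radius ≈ 9.93 mm, height ≈ 10 mm. Slicing at Δz = 1.43 mm — 7 equal slices spanning the solid's height, so layer i sits at z = i·h/7 — gives 7 non-empty perimeters. Each is a 6-segment closed polygon; G0 lifts to the layer z and rapids to the start vertex, then G1 traces the edges.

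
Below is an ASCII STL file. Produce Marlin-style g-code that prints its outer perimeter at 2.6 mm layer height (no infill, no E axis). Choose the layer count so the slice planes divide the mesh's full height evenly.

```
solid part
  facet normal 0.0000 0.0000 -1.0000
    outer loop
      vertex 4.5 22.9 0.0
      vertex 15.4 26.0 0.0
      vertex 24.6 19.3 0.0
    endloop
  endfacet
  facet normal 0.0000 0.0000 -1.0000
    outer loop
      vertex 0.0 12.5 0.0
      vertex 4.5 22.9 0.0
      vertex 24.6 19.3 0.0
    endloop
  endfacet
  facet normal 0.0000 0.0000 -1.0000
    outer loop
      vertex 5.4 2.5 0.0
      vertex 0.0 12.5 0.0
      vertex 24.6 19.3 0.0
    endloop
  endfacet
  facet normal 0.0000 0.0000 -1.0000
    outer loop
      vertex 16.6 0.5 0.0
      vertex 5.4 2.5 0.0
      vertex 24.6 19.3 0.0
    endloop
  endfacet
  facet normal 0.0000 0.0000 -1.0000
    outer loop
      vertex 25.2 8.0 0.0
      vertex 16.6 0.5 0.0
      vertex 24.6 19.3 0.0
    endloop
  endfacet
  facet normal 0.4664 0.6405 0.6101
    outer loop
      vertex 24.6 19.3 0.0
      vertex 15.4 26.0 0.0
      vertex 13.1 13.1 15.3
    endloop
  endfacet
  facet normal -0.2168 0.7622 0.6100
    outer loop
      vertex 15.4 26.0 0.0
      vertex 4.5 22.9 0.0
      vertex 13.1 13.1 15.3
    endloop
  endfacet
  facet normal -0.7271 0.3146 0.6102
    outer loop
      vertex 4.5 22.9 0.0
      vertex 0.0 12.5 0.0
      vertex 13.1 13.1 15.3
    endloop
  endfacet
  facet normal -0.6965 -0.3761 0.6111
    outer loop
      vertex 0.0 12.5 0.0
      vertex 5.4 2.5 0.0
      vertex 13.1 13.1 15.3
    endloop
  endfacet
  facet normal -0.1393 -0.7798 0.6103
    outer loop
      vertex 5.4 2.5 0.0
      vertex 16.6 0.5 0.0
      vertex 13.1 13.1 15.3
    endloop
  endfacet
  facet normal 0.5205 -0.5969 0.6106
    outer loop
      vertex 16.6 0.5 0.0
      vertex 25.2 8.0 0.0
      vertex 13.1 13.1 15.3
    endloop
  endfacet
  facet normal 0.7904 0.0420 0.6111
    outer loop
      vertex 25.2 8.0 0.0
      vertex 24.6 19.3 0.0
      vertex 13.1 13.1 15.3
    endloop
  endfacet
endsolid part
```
; perimeter-only toolpath
G21 ; units = mm
G90 ; absolute positioning
G28 ; home
; layer 1
G0 Z2.6
G0 X22.7 Y18.3
G1 X15.0 Y23.8
G1 X5.9 Y21.3
G1 X2.2 Y12.6
G1 X6.7 Y4.3
G1 X16.0 Y2.6
G1 X23.2 Y8.9
G1 X22.7 Y18.3
; layer 2
G0 Z5.1
G0 X20.8 Y17.2
G1 X14.6 Y21.7
G1 X7.4 Y19.6
G1 X4.4 Y12.7
G1 X8.0 Y6.0
G1 X15.4 Y4.7
G1 X21.2 Y9.7
G1 X20.8 Y17.2
; layer 3
G0 Z7.7
G0 X18.9 Y16.2
G1 X14.2 Y19.6
G1 X8.8 Y18.0
G1 X6.5 Y12.8
G1 X9.2 Y7.8
G1 X14.9 Y6.8
G1 X19.1 Y10.6
G1 X18.9 Y16.2
; layer 4
G0 Z10.2
G0 X16.9 Y15.2
G1 X13.9 Y17.4
G1 X10.2 Y16.4
G1 X8.7 Y12.9
G1 X10.5 Y9.6
G1 X14.3 Y8.9
G1 X17.1 Y11.4
G1 X16.9 Y15.2
; layer 5
G0 Z12.8
G0 X15.0 Y14.1
G1 X13.5 Y15.2
G1 X11.7 Y14.7
G1 X10.9 Y13.0
G1 X11.8 Y11.3
G1 X13.7 Y11.0
G1 X15.1 Y12.2
G1 X15.0 Y14.1
M2 ; end

The solid is a regular 7-sided pyramid, base circumscribed radius ≈ 13.1 mm, apex at z ≈ 15.3 mm. Slicing at Δz = 2.6 mm — 6 equal slices spanning the solid's height, so layer i sits at z = i·h/6 — gives 5 non-empty perimeters. Each is a 7-segment closed polygon; G0 lifts to the layer z and rapids to the start vertex, then G1 traces the edges. The cross-section shrinks linearly with z (the slice at the apex is degenerate and omitted).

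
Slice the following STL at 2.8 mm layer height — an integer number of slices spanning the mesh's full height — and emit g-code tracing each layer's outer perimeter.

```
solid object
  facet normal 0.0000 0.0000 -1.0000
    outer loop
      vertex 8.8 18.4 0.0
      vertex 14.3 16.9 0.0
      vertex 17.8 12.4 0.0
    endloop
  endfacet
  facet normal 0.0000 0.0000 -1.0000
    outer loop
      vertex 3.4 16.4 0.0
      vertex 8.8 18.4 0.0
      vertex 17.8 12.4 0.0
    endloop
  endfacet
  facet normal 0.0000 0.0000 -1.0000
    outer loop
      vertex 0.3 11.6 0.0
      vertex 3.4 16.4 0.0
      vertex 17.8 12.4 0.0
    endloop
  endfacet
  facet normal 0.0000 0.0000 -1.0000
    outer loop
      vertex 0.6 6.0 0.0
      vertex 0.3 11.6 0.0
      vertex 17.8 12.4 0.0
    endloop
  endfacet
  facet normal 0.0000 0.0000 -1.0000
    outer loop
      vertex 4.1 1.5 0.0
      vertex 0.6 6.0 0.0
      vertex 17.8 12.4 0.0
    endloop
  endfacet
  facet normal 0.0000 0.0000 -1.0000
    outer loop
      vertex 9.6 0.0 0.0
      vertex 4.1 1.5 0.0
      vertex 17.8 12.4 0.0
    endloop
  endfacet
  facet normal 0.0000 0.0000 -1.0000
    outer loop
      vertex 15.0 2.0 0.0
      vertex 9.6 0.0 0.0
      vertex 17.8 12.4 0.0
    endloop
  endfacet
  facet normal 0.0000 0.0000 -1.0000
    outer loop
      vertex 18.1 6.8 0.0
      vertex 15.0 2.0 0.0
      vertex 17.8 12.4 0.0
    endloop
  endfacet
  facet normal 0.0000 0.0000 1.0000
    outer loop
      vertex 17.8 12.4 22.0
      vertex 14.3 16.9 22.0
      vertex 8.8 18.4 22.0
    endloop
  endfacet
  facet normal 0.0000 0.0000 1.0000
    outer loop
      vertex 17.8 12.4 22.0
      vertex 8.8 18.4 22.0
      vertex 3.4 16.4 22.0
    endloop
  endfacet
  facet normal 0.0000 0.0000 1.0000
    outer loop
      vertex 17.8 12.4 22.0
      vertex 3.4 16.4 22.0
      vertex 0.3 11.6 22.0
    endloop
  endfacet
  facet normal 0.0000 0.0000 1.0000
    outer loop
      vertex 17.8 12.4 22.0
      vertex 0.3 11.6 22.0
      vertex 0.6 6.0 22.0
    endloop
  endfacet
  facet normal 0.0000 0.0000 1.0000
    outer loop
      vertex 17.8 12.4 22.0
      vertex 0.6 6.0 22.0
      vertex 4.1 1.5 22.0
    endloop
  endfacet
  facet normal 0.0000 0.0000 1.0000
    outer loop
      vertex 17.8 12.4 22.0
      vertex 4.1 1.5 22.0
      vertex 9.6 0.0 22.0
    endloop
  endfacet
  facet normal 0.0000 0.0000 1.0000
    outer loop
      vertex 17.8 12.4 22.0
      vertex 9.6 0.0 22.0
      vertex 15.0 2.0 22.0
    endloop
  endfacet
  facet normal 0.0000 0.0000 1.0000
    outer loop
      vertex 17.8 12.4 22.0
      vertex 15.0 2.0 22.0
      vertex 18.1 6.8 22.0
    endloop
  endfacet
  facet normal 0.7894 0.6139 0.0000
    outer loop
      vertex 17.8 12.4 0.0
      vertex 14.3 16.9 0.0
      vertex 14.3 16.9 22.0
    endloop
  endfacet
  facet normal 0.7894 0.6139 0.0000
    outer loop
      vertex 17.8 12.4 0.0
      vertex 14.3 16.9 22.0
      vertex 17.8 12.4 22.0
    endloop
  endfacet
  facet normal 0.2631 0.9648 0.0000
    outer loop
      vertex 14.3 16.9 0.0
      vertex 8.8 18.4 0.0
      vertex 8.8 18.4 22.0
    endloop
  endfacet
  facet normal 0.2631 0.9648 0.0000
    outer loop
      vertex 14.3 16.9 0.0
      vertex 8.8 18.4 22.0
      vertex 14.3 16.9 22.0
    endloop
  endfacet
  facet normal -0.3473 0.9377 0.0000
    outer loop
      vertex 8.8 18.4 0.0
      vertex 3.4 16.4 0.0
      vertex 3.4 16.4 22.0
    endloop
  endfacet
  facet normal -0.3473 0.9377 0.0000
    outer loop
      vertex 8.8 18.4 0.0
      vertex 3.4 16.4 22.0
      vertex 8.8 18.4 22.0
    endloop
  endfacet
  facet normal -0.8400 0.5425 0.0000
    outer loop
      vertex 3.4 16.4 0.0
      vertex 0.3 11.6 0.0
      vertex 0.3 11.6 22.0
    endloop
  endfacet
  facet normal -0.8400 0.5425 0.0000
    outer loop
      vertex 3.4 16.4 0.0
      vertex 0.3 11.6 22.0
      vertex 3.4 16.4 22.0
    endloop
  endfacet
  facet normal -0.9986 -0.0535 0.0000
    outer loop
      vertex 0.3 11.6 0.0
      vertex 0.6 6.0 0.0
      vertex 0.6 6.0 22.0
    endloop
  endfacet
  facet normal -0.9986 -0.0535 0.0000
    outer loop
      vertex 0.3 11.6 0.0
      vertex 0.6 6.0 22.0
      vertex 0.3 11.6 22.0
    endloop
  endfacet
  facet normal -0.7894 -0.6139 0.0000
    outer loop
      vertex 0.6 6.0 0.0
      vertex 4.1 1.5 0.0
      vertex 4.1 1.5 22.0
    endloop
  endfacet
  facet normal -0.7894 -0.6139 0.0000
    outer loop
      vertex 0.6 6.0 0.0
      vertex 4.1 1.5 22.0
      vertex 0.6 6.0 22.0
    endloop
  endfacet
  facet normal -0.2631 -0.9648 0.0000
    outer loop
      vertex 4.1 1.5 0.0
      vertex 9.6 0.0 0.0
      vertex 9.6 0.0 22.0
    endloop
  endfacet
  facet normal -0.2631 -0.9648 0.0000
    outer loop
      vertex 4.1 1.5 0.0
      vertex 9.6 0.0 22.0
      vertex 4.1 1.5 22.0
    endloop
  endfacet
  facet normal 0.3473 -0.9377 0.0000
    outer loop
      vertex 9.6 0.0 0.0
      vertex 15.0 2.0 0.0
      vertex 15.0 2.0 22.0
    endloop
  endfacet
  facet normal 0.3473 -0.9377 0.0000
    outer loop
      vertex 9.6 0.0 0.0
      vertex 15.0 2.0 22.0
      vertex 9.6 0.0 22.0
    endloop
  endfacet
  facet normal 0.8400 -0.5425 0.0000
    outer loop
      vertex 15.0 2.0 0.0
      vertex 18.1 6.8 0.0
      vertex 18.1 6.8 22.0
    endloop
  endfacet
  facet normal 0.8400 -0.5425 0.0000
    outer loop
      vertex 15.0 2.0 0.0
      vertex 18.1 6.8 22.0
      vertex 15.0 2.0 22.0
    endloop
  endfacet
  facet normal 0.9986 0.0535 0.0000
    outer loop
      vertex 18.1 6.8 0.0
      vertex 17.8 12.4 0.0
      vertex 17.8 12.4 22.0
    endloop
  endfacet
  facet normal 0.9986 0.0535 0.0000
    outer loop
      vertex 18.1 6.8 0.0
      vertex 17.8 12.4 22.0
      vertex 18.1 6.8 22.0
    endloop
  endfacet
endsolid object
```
; perimeter-only toolpath
G21 ; units = mm
G90 ; absolute positioning
G28 ; home
; layer 1
G0 Z2.8
G0 X17.8 Y12.4
G1 X14.3 Y16.9
G1 X8.8 Y18.4
G1 X3.4 Y16.4
G1 X0.3 Y11.6
G1 X0.6 Y6.0
G1 X4.1 Y1.5
G1 X9.6 Y0.0
G1 X15.0 Y2.0
G1 X18.1 Y6.8
G1 X17.8 Y12.4
; layer 2
G0 Z5.5
G0 X17.8 Y12.4
G1 X14.3 Y16.9
G1 X8.8 Y18.4
G1 X3.4 Y16.4
G1 X0.3 Y11.6
G1 X0.6 Y6.0
G1 X4.1 Y1.5
G1 X9.6 Y0.0
G1 X15.0 Y2.0
G1 X18.1 Y6.8
G1 X17.8 Y12.4
; layer 3
G0 Z8.2
G0 X17.8 Y12.4
G1 X14.3 Y16.9
G1 X8.8 Y18.4
G1 X3.4 Y16.4
G1 X0.3 Y11.6
G1 X0.6 Y6.0
G1 X4.1 Y1.5
G1 X9.6 Y0.0
G1 X15.0 Y2.0
G1 X18.1 Y6.8
G1 X17.8 Y12.4
; layer 4
G0 Z11.0
G0 X17.8 Y12.4
G1 X14.3 Y16.9
G1 X8.8 Y18.4
G1 X3.4 Y16.4
G1 X0.3 Y11.6
G1 X0.6 Y6.0
G1 X4.1 Y1.5
G1 X9.6 Y0.0
G1 X15.0 Y2.0
G1 X18.1 Y6.8
G1 X17.8 Y12.4
; layer 5
G0 Z13.8
G0 X17.8 Y12.4
G1 X14.3 Y16.9
G1 X8.8 Y18.4
G1 X3.4 Y16.4
G1 X0.3 Y11.6
G1 X0.6 Y6.0
G1 X4.1 Y1.5
G1 X9.6 Y0.0
G1 X15.0 Y2.0
G1 X18.1 Y6.8
G1 X17.8 Y12.4
; layer 6
G0 Z16.5
G0 X17.8 Y12.4
G1 X14.3 Y16.9
G1 X8.8 Y18.4
G1 X3.4 Y16.4
G1 X0.3 Y11.6
G1 X0.6 Y6.0
G1 X4.1 Y1.5
G1 X9.6 Y0.0
G1 X15.0 Y2.0
G1 X18.1 Y6.8
G1 X17.8 Y12.4
; layer 7
G0 Z19.2
G0 X17.8 Y12.4
G1 X14.3 Y16.9
G1 X8.8 Y18.4
G1 X3.4 Y16.4
G1 X0.3 Y11.6
G1 X0.6 Y6.0
G1 X4.1 Y1.5
G1 X9.6 Y0.0
G1 X15.0 Y2.0
G1 X18.1 Y6.8
G1 X17.8 Y12.4
; layer 8
G0 Z22.0
G0 X17.8 Y12.4
G1 X14.3 Y16.9
G1 X8.8 Y18.4
G1 X3.4 Y16.4
G1 X0.3 Y11.6
G1 X0.6 Y6.0
G1 X4.1 Y1.5
G1 X9.6 Y0.0
G1 X15.0 Y2.0
G1 X18.1 Y6.8
G1 X17.8 Y12.4
M2 ; end

The solid is a regular 10-sided prism (a cylinder approximated with 10 flat sides), circumscribed radius ≈ 9.2 mm, height ≈ 22 mm. Slicing at Δz = 2.8 mm — 8 equal slices spanning the solid's height, so layer i sits at z = i·h/8 — gives 8 non-empty perimeters. Each is a 10-segment closed polygon; G0 lifts to the layer z and rapids to the start vertex, then G1 traces the edges.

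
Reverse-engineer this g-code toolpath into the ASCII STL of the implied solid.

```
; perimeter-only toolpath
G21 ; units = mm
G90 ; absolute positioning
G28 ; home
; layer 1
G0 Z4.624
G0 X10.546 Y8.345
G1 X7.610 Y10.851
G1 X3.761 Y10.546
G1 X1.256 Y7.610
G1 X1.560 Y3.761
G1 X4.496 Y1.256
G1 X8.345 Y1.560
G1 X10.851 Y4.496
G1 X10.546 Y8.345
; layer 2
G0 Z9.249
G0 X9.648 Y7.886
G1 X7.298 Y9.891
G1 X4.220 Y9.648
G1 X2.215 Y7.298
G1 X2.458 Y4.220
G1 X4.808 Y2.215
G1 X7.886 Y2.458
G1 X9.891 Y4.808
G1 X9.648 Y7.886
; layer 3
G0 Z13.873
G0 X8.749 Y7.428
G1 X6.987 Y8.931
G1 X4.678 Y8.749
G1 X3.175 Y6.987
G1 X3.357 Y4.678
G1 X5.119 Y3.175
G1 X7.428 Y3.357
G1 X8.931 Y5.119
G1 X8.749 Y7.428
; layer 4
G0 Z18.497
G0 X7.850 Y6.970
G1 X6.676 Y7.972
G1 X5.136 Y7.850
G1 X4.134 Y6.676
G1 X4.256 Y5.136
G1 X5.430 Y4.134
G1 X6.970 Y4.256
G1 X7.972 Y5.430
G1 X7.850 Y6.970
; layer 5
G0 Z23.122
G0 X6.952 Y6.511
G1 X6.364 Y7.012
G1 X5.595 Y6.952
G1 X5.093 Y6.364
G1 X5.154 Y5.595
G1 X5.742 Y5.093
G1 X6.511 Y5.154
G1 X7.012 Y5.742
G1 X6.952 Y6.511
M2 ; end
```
solid part
  facet normal 0.0000 0.0000 -1.0000
    outer loop
      vertex 3.303 11.445 0.000
      vertex 7.921 11.810 0.000
      vertex 11.445 8.803 0.000
    endloop
  endfacet
  facet normal 0.0000 0.0000 -1.0000
    outer loop
      vertex 0.296 7.921 0.000
      vertex 3.303 11.445 0.000
      vertex 11.445 8.803 0.000
    endloop
  endfacet
  facet normal 0.0000 0.0000 -1.0000
    outer loop
      vertex 0.661 3.303 0.000
      vertex 0.296 7.921 0.000
      vertex 11.445 8.803 0.000
    endloop
  endfacet
  facet normal 0.0000 0.0000 -1.0000
    outer loop
      vertex 4.185 0.296 0.000
      vertex 0.661 3.303 0.000
      vertex 11.445 8.803 0.000
    endloop
  endfacet
  facet normal 0.0000 0.0000 -1.0000
    outer loop
      vertex 8.803 0.661 0.000
      vertex 4.185 0.296 0.000
      vertex 11.445 8.803 0.000
    endloop
  endfacet
  facet normal 0.0000 0.0000 -1.0000
    outer loop
      vertex 11.810 4.185 0.000
      vertex 8.803 0.661 0.000
      vertex 11.445 8.803 0.000
    endloop
  endfacet
  facet normal 0.6363 0.7457 0.1976
    outer loop
      vertex 11.445 8.803 0.000
      vertex 7.921 11.810 0.000
      vertex 6.053 6.053 27.746
    endloop
  endfacet
  facet normal -0.0772 0.9772 0.1976
    outer loop
      vertex 7.921 11.810 0.000
      vertex 3.303 11.445 0.000
      vertex 6.053 6.053 27.746
    endloop
  endfacet
  facet normal -0.7457 0.6363 0.1976
    outer loop
      vertex 3.303 11.445 0.000
      vertex 0.296 7.921 0.000
      vertex 6.053 6.053 27.746
    endloop
  endfacet
  facet normal -0.9772 -0.0772 0.1976
    outer loop
      vertex 0.296 7.921 0.000
      vertex 0.661 3.303 0.000
      vertex 6.053 6.053 27.746
    endloop
  endfacet
  facet normal -0.6363 -0.7457 0.1976
    outer loop
      vertex 0.661 3.303 0.000
      vertex 4.185 0.296 0.000
      vertex 6.053 6.053 27.746
    endloop
  endfacet
  facet normal 0.0772 -0.9772 0.1976
    outer loop
      vertex 4.185 0.296 0.000
      vertex 8.803 0.661 0.000
      vertex 6.053 6.053 27.746
    endloop
  endfacet
  facet normal 0.7457 -0.6363 0.1976
    outer loop
      vertex 8.803 0.661 0.000
      vertex 11.810 4.185 0.000
      vertex 6.053 6.053 27.746
    endloop
  endfacet
  facet normal 0.9772 0.0772 0.1976
    outer loop
      vertex 11.810 4.185 0.000
      vertex 11.445 8.803 0.000
      vertex 6.053 6.053 27.746
    endloop
  endfacet
endsolid part

The G0 Z moves step by Δz≈4.624 mm. The G1 loops shrink linearly with z, so the solid tapers from its base footprint up to z≈27.7. Closing with a flat bottom cap and the tapered top and triangulating gives 14 facets — a regular 8-sided pyramid, base circumscribed radius ≈ 6.05 mm, apex at z ≈ 27.7 mm.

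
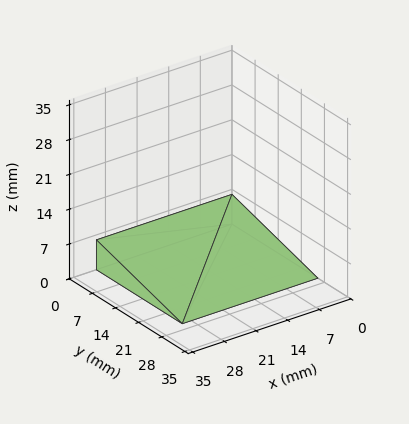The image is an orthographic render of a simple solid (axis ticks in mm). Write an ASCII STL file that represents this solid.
Reading the render: the shape is a wedge (ramp): 30 × 26 mm base, rising to 6 mm along the y=0 edge and sloping linearly to z=0 at y=26 (dimensions read to the nearest mm from the axis ticks). For the STL, each face is triangulated and given an outward normal.

solid part
  facet normal 0.0000 0.0000 -1.0000
    outer loop
      vertex 30.0 26.0 0.0
      vertex 30.0 0.0 0.0
      vertex 0.0 0.0 0.0
    endloop
  endfacet
  facet normal 0.0000 0.0000 -1.0000
    outer loop
      vertex 0.0 26.0 0.0
      vertex 30.0 26.0 0.0
      vertex 0.0 0.0 0.0
    endloop
  endfacet
  facet normal 0.0000 -1.0000 0.0000
    outer loop
      vertex 0.0 0.0 0.0
      vertex 30.0 0.0 0.0
      vertex 30.0 0.0 6.0
    endloop
  endfacet
  facet normal 0.0000 -1.0000 0.0000
    outer loop
      vertex 0.0 0.0 0.0
      vertex 30.0 0.0 6.0
      vertex 0.0 0.0 6.0
    endloop
  endfacet
  facet normal 0.0000 0.2249 0.9744
    outer loop
      vertex 0.0 0.0 6.0
      vertex 30.0 0.0 6.0
      vertex 30.0 26.0 0.0
    endloop
  endfacet
  facet normal 0.0000 0.2249 0.9744
    outer loop
      vertex 0.0 0.0 6.0
      vertex 30.0 26.0 0.0
      vertex 0.0 26.0 0.0
    endloop
  endfacet
  facet normal -1.0000 0.0000 0.0000
    outer loop
      vertex 0.0 0.0 6.0
      vertex 0.0 26.0 0.0
      vertex 0.0 0.0 0.0
    endloop
  endfacet
  facet normal 1.0000 0.0000 0.0000
    outer loop
      vertex 30.0 0.0 0.0
      vertex 30.0 26.0 0.0
      vertex 30.0 0.0 6.0
    endloop
  endfacet
endsolid part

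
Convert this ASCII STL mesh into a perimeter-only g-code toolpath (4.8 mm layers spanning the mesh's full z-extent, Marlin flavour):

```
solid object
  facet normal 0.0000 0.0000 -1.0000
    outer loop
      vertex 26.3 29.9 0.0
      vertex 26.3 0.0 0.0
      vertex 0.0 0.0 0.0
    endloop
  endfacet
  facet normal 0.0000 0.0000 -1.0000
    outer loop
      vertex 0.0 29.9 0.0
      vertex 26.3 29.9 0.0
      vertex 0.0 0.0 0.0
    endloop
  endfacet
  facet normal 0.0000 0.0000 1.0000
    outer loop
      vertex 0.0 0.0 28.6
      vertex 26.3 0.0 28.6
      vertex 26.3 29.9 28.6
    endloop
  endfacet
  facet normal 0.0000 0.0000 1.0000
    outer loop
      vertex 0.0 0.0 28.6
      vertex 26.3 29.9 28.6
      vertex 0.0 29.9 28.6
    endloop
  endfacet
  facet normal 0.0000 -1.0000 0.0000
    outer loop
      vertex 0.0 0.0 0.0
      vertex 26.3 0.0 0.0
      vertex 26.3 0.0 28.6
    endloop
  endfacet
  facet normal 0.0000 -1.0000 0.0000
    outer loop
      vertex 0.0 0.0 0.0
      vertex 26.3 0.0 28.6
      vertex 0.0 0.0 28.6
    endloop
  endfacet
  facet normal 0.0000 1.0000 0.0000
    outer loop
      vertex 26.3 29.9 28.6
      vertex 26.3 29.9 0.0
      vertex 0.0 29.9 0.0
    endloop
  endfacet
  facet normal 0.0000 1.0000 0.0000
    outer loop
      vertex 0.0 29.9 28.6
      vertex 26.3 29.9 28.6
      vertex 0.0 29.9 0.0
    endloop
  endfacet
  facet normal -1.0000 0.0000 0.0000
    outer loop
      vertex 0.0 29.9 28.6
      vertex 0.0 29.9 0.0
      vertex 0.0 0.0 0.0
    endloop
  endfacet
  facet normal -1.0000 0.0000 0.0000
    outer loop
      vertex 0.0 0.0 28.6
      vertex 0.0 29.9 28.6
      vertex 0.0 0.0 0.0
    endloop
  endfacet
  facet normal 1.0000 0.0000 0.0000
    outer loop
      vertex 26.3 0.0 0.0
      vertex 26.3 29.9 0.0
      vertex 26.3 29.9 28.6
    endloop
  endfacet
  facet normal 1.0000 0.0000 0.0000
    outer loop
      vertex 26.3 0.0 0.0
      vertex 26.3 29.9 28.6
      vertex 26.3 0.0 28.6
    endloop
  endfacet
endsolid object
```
; perimeter-only toolpath
G21 ; units = mm
G90 ; absolute positioning
G28 ; home
; layer 1
G0 Z4.8
G0 X0.0 Y0.0
G1 X26.3 Y0.0
G1 X26.3 Y29.9
G1 X0.0 Y29.9
G1 X0.0 Y0.0
; layer 2
G0 Z9.5
G0 X0.0 Y0.0
G1 X26.3 Y0.0
G1 X26.3 Y29.9
G1 X0.0 Y29.9
G1 X0.0 Y0.0
; layer 3
G0 Z14.3
G0 X0.0 Y0.0
G1 X26.3 Y0.0
G1 X26.3 Y29.9
G1 X0.0 Y29.9
G1 X0.0 Y0.0
; layer 4
G0 Z19.1
G0 X0.0 Y0.0
G1 X26.3 Y0.0
G1 X26.3 Y29.9
G1 X0.0 Y29.9
G1 X0.0 Y0.0
; layer 5
G0 Z23.8
G0 X0.0 Y0.0
G1 X26.3 Y0.0
G1 X26.3 Y29.9
G1 X0.0 Y29.9
G1 X0.0 Y0.0
; layer 6
G0 Z28.6
G0 X0.0 Y0.0
G1 X26.3 Y0.0
G1 X26.3 Y29.9
G1 X0.0 Y29.9
G1 X0.0 Y0.0
M2 ; end

The solid is a rectangular box, roughly 26.3 × 29.9 mm footprint and 28.6 mm tall. Slicing at Δz = 4.8 mm — 6 equal slices spanning the solid's height, so layer i sits at z = i·h/6 — gives 6 non-empty perimeters. Each is a 4-segment closed polygon; G0 lifts to the layer z and rapids to the start vertex, then G1 traces the edges.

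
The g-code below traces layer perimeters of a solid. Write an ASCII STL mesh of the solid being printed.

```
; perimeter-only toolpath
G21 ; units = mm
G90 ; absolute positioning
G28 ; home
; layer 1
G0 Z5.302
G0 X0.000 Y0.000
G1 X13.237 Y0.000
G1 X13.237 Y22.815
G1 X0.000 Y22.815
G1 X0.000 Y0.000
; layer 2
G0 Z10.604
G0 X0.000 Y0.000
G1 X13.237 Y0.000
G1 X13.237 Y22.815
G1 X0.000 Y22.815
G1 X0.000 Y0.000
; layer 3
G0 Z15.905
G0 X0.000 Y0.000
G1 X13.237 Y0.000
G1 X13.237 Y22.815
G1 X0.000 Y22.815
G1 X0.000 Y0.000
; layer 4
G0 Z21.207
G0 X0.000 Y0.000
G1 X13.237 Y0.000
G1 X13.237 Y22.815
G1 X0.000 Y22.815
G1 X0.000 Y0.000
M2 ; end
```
solid part
  facet normal 0.0000 0.0000 -1.0000
    outer loop
      vertex 13.237 22.815 0.000
      vertex 13.237 0.000 0.000
      vertex 0.000 0.000 0.000
    endloop
  endfacet
  facet normal 0.0000 0.0000 -1.0000
    outer loop
      vertex 0.000 22.815 0.000
      vertex 13.237 22.815 0.000
      vertex 0.000 0.000 0.000
    endloop
  endfacet
  facet normal 0.0000 0.0000 1.0000
    outer loop
      vertex 0.000 0.000 21.207
      vertex 13.237 0.000 21.207
      vertex 13.237 22.815 21.207
    endloop
  endfacet
  facet normal 0.0000 0.0000 1.0000
    outer loop
      vertex 0.000 0.000 21.207
      vertex 13.237 22.815 21.207
      vertex 0.000 22.815 21.207
    endloop
  endfacet
  facet normal 0.0000 -1.0000 0.0000
    outer loop
      vertex 0.000 0.000 0.000
      vertex 13.237 0.000 0.000
      vertex 13.237 0.000 21.207
    endloop
  endfacet
  facet normal 0.0000 -1.0000 0.0000
    outer loop
      vertex 0.000 0.000 0.000
      vertex 13.237 0.000 21.207
      vertex 0.000 0.000 21.207
    endloop
  endfacet
  facet normal 0.0000 1.0000 0.0000
    outer loop
      vertex 13.237 22.815 21.207
      vertex 13.237 22.815 0.000
      vertex 0.000 22.815 0.000
    endloop
  endfacet
  facet normal 0.0000 1.0000 0.0000
    outer loop
      vertex 0.000 22.815 21.207
      vertex 13.237 22.815 21.207
      vertex 0.000 22.815 0.000
    endloop
  endfacet
  facet normal -1.0000 0.0000 0.0000
    outer loop
      vertex 0.000 22.815 21.207
      vertex 0.000 22.815 0.000
      vertex 0.000 0.000 0.000
    endloop
  endfacet
  facet normal -1.0000 0.0000 0.0000
    outer loop
      vertex 0.000 0.000 21.207
      vertex 0.000 22.815 21.207
      vertex 0.000 0.000 0.000
    endloop
  endfacet
  facet normal 1.0000 0.0000 0.0000
    outer loop
      vertex 13.237 0.000 0.000
      vertex 13.237 22.815 0.000
      vertex 13.237 22.815 21.207
    endloop
  endfacet
  facet normal 1.0000 0.0000 0.0000
    outer loop
      vertex 13.237 0.000 0.000
      vertex 13.237 22.815 21.207
      vertex 13.237 0.000 21.207
    endloop
  endfacet
endsolid part

The G0 Z moves step by Δz≈5.302 mm. Every layer's G1 loop is the same polygon, so the solid is a straight extrusion of it from z=0 to z≈21.2. Closing with flat bottom and top caps and triangulating gives 12 facets — a rectangular box, roughly 13.2 × 22.8 mm footprint and 21.2 mm tall.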